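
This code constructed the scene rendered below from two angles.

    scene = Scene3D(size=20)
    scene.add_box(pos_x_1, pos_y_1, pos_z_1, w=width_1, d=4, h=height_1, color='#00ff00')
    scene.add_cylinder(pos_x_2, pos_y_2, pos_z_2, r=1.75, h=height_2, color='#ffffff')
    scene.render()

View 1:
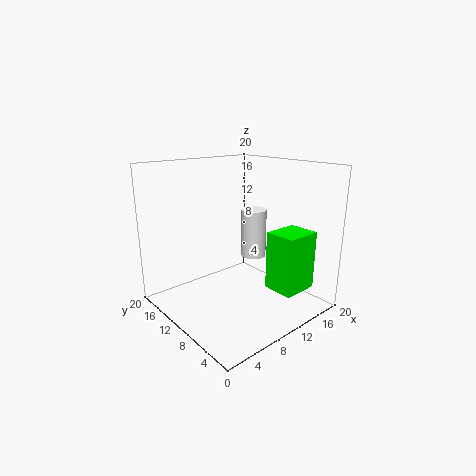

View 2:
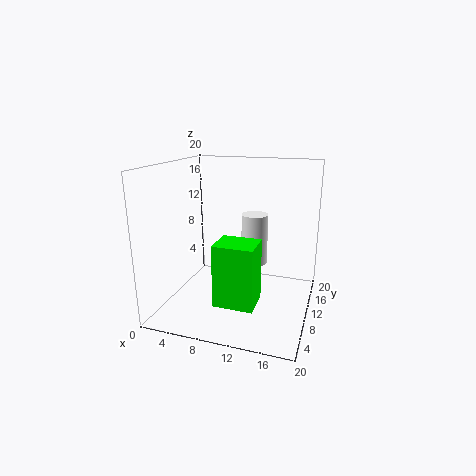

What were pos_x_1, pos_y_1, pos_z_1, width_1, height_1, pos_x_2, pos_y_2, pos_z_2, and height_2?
pos_x_1 = 10; pos_y_1 = 0.5; pos_z_1 = 4.75; width_1 = 4.75; height_1 = 7.5; pos_x_2 = 12.5; pos_y_2 = 9.5; pos_z_2 = 7; height_2 = 6.75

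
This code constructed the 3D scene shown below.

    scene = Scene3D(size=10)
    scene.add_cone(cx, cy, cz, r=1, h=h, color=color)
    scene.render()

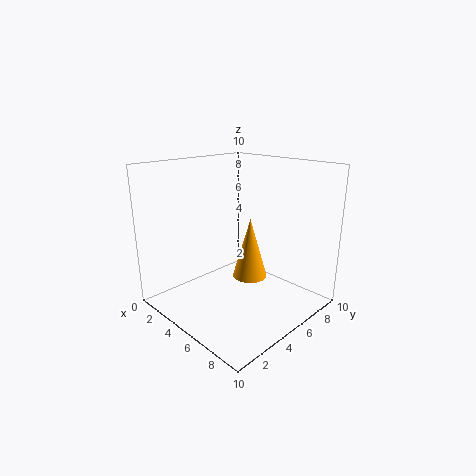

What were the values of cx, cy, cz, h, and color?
cx = 8, cy = 3, cz = 4, h = 3.5, color = 'orange'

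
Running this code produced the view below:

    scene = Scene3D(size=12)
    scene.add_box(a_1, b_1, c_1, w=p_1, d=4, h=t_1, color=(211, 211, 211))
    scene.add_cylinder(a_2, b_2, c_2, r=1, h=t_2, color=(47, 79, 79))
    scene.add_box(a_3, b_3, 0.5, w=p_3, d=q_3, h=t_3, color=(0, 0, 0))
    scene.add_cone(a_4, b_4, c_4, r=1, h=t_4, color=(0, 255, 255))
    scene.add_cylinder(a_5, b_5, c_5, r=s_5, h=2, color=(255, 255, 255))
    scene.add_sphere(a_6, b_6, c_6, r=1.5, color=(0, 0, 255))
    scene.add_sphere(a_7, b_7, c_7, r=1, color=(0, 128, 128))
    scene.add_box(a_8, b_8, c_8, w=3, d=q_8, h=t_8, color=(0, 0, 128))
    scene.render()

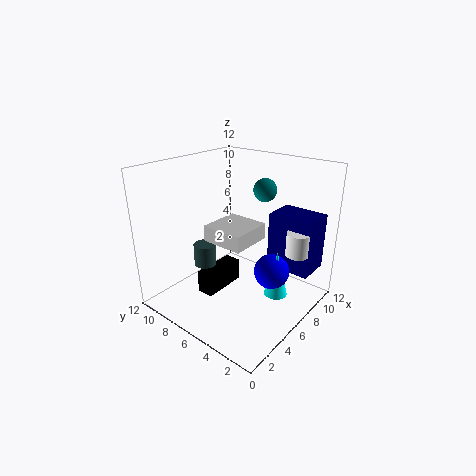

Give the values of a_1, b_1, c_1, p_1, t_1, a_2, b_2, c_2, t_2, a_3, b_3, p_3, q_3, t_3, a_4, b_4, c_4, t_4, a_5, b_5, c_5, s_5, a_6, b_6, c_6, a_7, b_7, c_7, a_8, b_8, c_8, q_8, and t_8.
a_1 = 6, b_1 = 6, c_1 = 4.5, p_1 = 4, t_1 = 1.5, a_2 = 5.5, b_2 = 9.5, c_2 = 2.5, t_2 = 2, a_3 = 4, b_3 = 7.5, p_3 = 4, q_3 = 1.5, t_3 = 2, a_4 = 7.5, b_4 = 3, c_4 = 1, t_4 = 4, a_5 = 9, b_5 = 2, c_5 = 4.5, s_5 = 1, a_6 = 7.5, b_6 = 3.5, c_6 = 3, a_7 = 9, b_7 = 5.5, c_7 = 9.5, a_8 = 9, b_8 = 1, c_8 = 2.5, q_8 = 4, t_8 = 5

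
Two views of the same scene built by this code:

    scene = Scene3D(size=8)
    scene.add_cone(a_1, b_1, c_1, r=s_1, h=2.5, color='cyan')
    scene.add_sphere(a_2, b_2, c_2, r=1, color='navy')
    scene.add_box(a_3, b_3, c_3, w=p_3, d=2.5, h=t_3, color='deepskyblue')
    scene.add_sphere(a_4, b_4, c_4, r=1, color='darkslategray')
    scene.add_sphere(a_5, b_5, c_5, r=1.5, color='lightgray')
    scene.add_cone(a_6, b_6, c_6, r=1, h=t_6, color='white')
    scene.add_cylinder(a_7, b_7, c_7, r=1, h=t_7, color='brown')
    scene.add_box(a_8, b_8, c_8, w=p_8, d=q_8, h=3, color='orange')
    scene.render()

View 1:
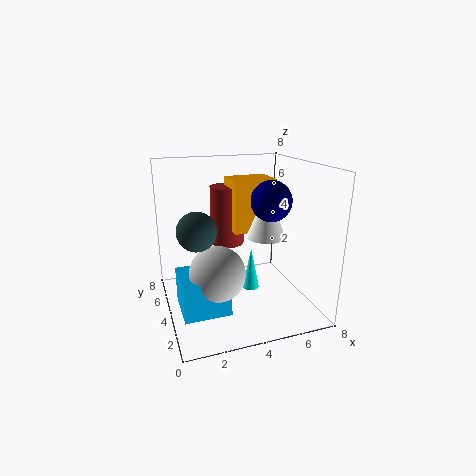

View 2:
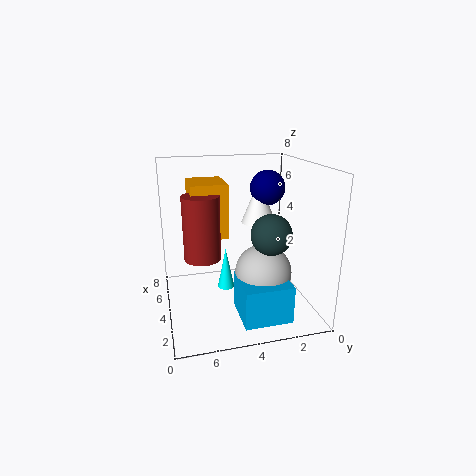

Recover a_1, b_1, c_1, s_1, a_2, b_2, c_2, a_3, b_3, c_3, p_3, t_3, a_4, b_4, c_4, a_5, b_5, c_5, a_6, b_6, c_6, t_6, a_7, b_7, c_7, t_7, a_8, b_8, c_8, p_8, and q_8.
a_1 = 5, b_1 = 4.5, c_1 = 0.5, s_1 = 0.5, a_2 = 5, b_2 = 2, c_2 = 6.5, a_3 = 0.5, b_3 = 2, c_3 = 0.5, p_3 = 2.5, t_3 = 2, a_4 = 1.5, b_4 = 3, c_4 = 5, a_5 = 2.5, b_5 = 3, c_5 = 2.5, a_6 = 5, b_6 = 2.5, c_6 = 4.5, t_6 = 2.5, a_7 = 4, b_7 = 6, c_7 = 3, t_7 = 3.5, a_8 = 4, b_8 = 4.5, c_8 = 4, p_8 = 2.5, q_8 = 2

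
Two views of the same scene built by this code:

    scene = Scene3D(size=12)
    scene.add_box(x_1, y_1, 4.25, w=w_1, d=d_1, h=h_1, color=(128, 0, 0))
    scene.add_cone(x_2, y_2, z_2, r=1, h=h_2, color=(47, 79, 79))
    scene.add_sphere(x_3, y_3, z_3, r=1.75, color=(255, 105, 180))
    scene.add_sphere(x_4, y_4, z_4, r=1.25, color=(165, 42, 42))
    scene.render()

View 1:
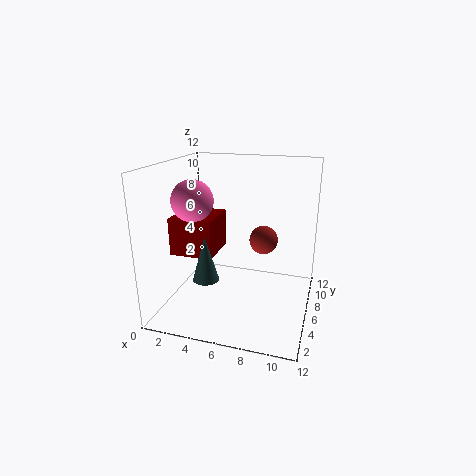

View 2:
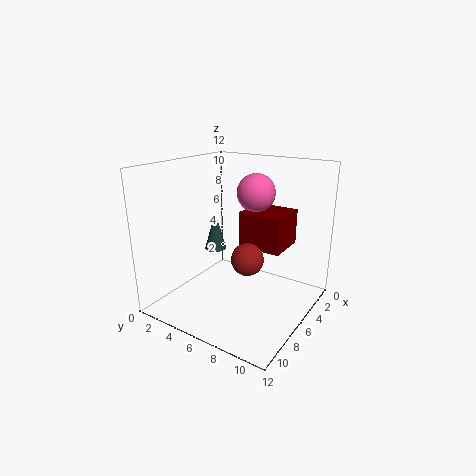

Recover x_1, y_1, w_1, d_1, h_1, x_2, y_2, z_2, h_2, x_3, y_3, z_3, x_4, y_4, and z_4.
x_1 = 0.25
y_1 = 4.75
w_1 = 3.75
d_1 = 4
h_1 = 3.25
x_2 = 4.5
y_2 = 2.5
z_2 = 3.75
h_2 = 3.5
x_3 = 2.25
y_3 = 5.5
z_3 = 9
x_4 = 7.75
y_4 = 8
z_4 = 5.25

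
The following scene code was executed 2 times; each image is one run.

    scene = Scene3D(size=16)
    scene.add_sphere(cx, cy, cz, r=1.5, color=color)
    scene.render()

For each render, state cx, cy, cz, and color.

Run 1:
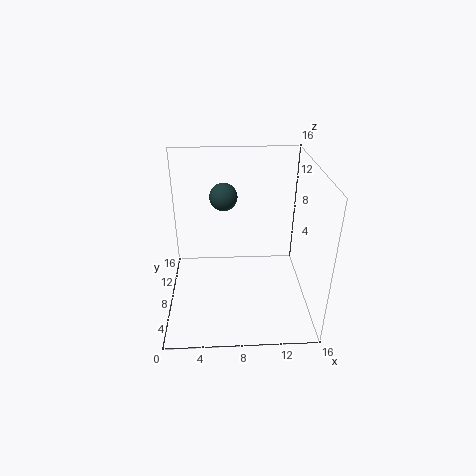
cx = 6.5; cy = 9; cz = 12.5; color = 'darkslategray'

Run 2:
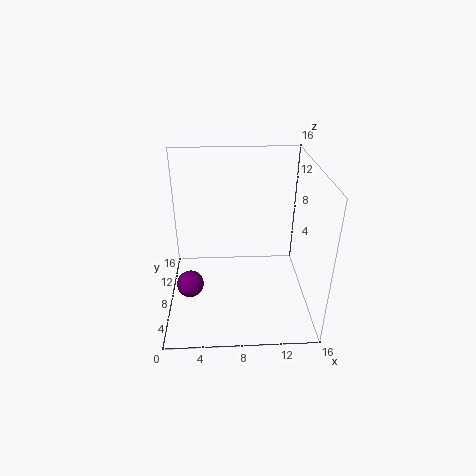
cx = 2.5; cy = 6.5; cz = 3; color = 'purple'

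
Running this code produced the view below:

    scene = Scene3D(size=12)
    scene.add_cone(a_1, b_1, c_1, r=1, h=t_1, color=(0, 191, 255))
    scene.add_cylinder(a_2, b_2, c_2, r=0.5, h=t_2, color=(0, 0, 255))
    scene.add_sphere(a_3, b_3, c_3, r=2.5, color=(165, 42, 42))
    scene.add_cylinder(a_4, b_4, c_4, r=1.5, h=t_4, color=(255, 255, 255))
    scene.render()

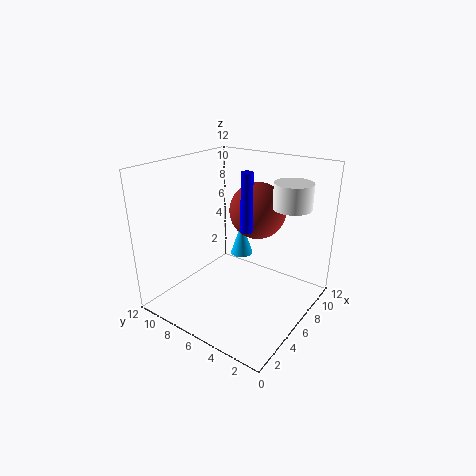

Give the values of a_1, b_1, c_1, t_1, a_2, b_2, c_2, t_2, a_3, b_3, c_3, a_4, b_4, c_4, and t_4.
a_1 = 8
b_1 = 7
c_1 = 3.5
t_1 = 3
a_2 = 6.5
b_2 = 5.5
c_2 = 6.5
t_2 = 5
a_3 = 9
b_3 = 6
c_3 = 7.5
a_4 = 7.5
b_4 = 2
c_4 = 9
t_4 = 2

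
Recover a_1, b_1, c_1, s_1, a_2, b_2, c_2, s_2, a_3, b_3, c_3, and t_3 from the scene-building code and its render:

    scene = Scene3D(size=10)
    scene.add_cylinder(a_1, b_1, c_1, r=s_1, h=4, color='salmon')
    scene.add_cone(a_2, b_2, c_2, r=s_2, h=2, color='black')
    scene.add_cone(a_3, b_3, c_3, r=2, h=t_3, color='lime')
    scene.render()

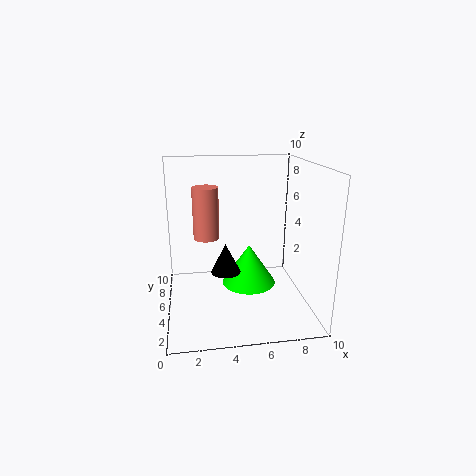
a_1 = 3; b_1 = 8; c_1 = 4; s_1 = 1; a_2 = 4; b_2 = 4; c_2 = 3; s_2 = 1; a_3 = 6; b_3 = 6; c_3 = 1; t_3 = 3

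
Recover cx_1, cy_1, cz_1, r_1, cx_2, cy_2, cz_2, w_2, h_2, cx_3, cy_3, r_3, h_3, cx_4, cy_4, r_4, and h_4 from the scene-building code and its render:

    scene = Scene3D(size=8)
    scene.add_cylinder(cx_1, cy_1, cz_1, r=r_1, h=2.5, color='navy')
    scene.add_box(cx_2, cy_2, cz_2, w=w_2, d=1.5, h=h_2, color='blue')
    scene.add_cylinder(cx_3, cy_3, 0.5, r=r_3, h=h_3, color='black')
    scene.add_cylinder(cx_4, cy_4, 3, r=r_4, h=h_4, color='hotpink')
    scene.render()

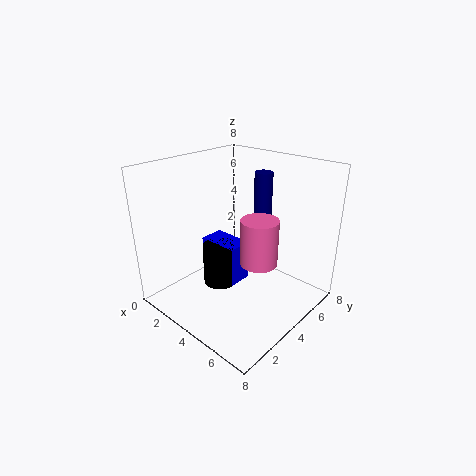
cx_1 = 4.5
cy_1 = 5.5
cz_1 = 5
r_1 = 0.5
cx_2 = 1
cy_2 = 4
cz_2 = 0.5
w_2 = 2.5
h_2 = 2.5
cx_3 = 2.5
cy_3 = 4
r_3 = 1
h_3 = 2.5
cx_4 = 5.5
cy_4 = 4
r_4 = 1
h_4 = 2.5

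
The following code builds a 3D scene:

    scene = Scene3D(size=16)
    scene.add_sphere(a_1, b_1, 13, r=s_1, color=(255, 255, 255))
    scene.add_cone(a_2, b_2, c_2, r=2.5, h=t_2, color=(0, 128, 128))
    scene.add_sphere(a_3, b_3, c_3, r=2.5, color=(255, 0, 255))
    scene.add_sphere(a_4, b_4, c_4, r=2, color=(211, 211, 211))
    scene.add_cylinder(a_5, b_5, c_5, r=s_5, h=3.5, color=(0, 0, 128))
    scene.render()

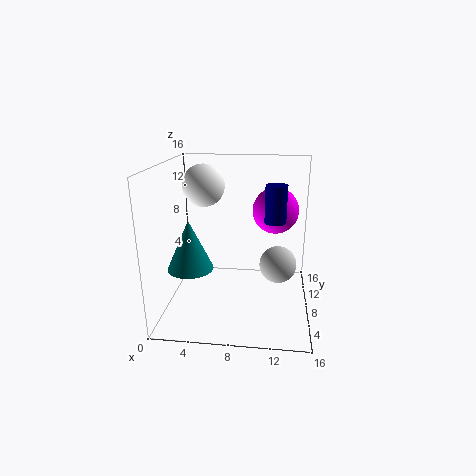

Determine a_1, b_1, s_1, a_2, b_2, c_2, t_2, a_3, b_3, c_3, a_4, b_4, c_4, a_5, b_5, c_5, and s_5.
a_1 = 3.5, b_1 = 11.5, s_1 = 2.5, a_2 = 3, b_2 = 6, c_2 = 5, t_2 = 5.5, a_3 = 12, b_3 = 9, c_3 = 11, a_4 = 12.5, b_4 = 7, c_4 = 5.5, a_5 = 12, b_5 = 3.5, c_5 = 11.5, s_5 = 1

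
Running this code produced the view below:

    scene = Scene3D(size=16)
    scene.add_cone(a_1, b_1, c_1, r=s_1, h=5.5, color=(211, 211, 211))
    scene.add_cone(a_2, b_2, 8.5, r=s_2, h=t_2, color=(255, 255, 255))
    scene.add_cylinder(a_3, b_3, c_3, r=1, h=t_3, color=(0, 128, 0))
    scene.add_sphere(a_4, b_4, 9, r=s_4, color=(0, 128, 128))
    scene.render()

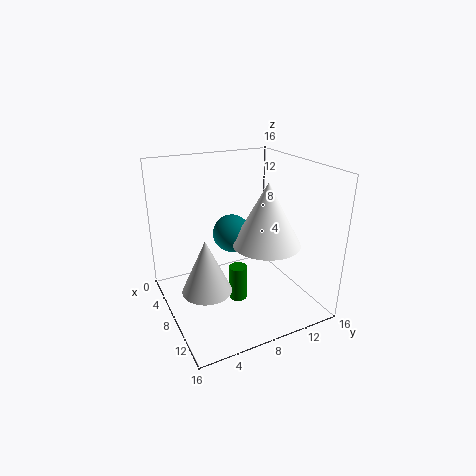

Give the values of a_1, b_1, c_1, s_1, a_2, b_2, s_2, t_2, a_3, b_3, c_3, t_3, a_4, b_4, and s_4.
a_1 = 11
b_1 = 3
c_1 = 4.5
s_1 = 2.5
a_2 = 11.5
b_2 = 9.5
s_2 = 3.5
t_2 = 6.5
a_3 = 9
b_3 = 7.5
c_3 = 1
t_3 = 4
a_4 = 8.5
b_4 = 7
s_4 = 2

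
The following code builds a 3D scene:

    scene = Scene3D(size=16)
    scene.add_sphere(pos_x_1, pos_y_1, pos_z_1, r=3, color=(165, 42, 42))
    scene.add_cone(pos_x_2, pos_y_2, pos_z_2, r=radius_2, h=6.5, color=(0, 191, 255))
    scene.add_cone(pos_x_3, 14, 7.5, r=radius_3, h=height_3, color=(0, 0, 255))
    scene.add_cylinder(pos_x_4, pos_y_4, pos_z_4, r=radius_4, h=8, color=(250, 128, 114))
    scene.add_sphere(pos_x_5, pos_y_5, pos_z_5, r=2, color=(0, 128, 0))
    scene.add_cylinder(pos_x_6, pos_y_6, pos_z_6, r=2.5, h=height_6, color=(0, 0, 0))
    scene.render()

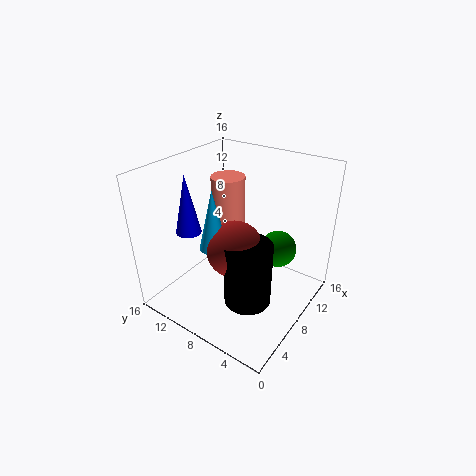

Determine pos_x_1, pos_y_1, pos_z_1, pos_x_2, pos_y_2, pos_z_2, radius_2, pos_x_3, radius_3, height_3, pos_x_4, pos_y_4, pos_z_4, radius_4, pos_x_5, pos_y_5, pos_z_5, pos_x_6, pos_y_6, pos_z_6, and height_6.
pos_x_1 = 6; pos_y_1 = 7; pos_z_1 = 8; pos_x_2 = 5; pos_y_2 = 9; pos_z_2 = 8; radius_2 = 1.5; pos_x_3 = 6.5; radius_3 = 1.5; height_3 = 7; pos_x_4 = 11; pos_y_4 = 11.5; pos_z_4 = 5.5; radius_4 = 2; pos_x_5 = 10; pos_y_5 = 4; pos_z_5 = 7; pos_x_6 = 5.5; pos_y_6 = 5; pos_z_6 = 2.5; height_6 = 7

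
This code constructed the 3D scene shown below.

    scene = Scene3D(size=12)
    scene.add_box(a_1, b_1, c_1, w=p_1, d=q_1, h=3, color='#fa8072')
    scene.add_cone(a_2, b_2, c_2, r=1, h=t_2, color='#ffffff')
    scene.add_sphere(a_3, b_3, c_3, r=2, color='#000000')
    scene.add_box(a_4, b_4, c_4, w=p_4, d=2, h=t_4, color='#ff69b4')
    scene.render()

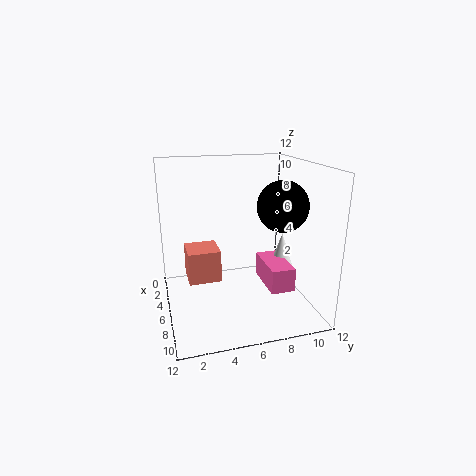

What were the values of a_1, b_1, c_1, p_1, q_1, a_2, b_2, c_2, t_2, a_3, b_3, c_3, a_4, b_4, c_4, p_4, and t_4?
a_1 = 1, b_1 = 2, c_1 = 1, p_1 = 3, q_1 = 3, a_2 = 6, b_2 = 10, c_2 = 3, t_2 = 3, a_3 = 8, b_3 = 9, c_3 = 9, a_4 = 5, b_4 = 8, c_4 = 2, p_4 = 4, t_4 = 2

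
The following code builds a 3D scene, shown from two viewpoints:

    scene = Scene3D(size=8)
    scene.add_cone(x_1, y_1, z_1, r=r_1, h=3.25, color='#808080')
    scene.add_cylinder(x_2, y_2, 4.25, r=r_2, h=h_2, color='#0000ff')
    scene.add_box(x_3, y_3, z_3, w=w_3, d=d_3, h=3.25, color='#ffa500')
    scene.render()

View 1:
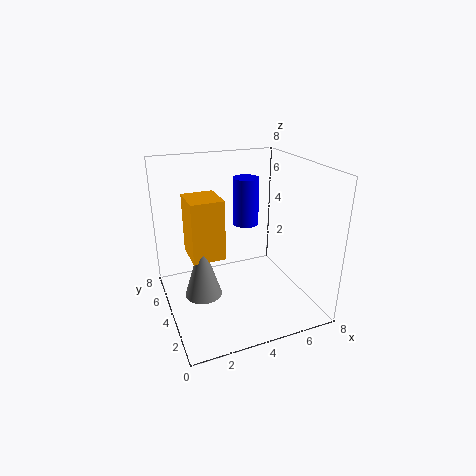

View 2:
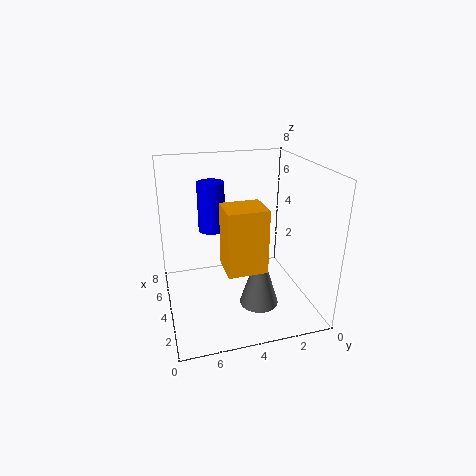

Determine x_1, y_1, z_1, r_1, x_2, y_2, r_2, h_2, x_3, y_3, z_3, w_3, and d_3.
x_1 = 1.75, y_1 = 3.5, z_1 = 1.25, r_1 = 1, x_2 = 5, y_2 = 5.25, r_2 = 0.75, h_2 = 2.75, x_3 = 1.25, y_3 = 3.25, z_3 = 3.25, w_3 = 1.75, d_3 = 2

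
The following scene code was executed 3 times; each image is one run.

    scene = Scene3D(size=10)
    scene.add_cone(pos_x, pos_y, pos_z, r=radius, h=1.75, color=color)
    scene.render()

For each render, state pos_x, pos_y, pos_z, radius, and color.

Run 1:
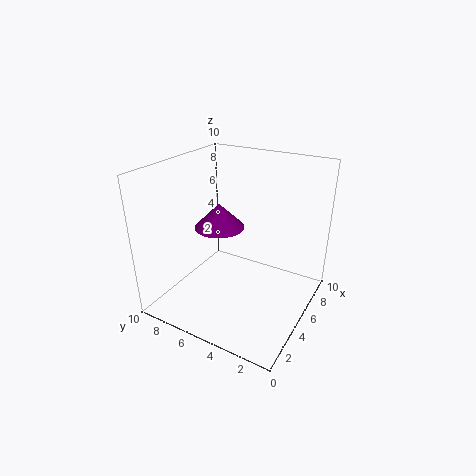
pos_x = 5
pos_y = 6.5
pos_z = 5.5
radius = 1.75
color = 'purple'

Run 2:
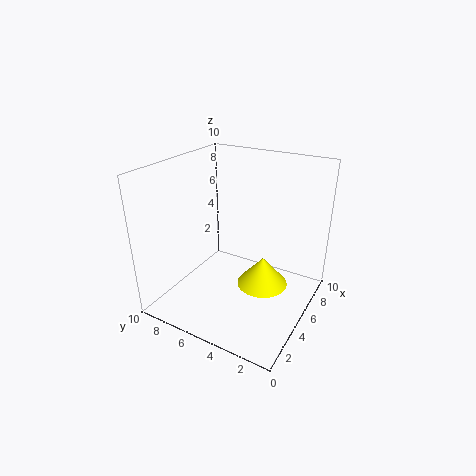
pos_x = 2.75
pos_y = 2
pos_z = 3.75
radius = 1.5
color = 'yellow'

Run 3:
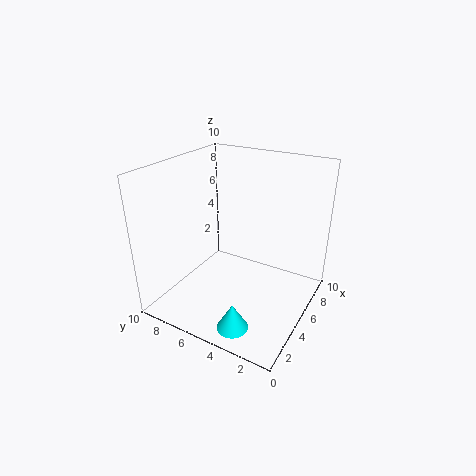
pos_x = 1.25
pos_y = 3.25
pos_z = 0.75
radius = 1
color = 'cyan'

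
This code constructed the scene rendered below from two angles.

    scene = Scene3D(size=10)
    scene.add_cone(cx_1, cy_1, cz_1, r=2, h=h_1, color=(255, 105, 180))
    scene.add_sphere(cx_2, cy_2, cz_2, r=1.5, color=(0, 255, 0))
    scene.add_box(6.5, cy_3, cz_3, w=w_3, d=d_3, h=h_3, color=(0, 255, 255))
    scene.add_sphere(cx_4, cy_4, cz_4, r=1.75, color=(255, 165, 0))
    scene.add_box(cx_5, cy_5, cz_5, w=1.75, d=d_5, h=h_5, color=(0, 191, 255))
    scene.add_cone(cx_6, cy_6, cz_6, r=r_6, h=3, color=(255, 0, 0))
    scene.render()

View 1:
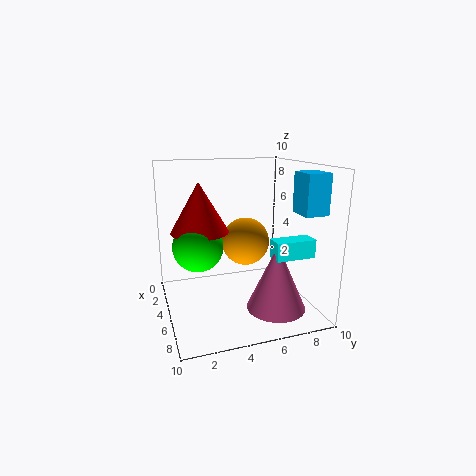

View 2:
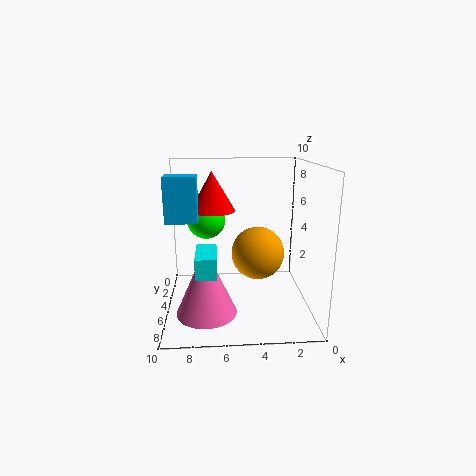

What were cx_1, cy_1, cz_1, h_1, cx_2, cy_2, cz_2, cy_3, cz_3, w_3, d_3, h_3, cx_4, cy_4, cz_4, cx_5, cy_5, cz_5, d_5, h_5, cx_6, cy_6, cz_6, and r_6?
cx_1 = 7.25
cy_1 = 7
cz_1 = 0.5
h_1 = 4.5
cx_2 = 7.25
cy_2 = 1.75
cz_2 = 5.5
cy_3 = 6.75
cz_3 = 4
w_3 = 1.25
d_3 = 2.75
h_3 = 1.25
cx_4 = 3.75
cy_4 = 6
cz_4 = 4.25
cx_5 = 7.5
cy_5 = 7.75
cz_5 = 7.25
d_5 = 1.5
h_5 = 2.5
cx_6 = 6.75
cy_6 = 2
cz_6 = 6.25
r_6 = 1.75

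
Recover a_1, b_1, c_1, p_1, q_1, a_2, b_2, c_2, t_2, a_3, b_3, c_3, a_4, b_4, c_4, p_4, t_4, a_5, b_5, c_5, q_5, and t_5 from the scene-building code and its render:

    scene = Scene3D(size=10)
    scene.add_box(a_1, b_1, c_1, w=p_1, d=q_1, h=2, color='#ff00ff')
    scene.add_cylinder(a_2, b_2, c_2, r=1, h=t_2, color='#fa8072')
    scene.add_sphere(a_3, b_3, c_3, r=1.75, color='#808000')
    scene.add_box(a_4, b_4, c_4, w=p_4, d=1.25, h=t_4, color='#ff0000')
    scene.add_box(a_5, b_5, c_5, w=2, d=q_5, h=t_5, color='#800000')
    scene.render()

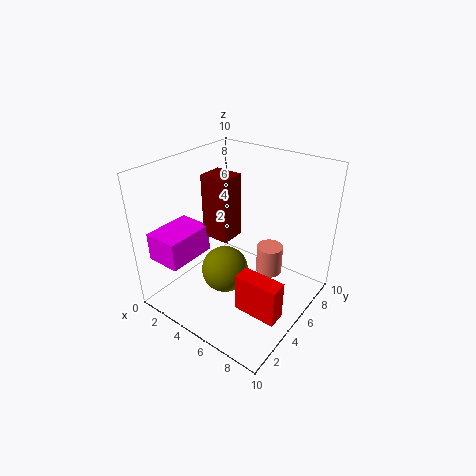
a_1 = 0.25; b_1 = 1; c_1 = 3.5; p_1 = 2.5; q_1 = 3.5; a_2 = 6; b_2 = 7.75; c_2 = 1; t_2 = 2.25; a_3 = 3.75; b_3 = 5; c_3 = 1.75; a_4 = 6.25; b_4 = 3; c_4 = 0.75; p_4 = 3; t_4 = 2.75; a_5 = 2.5; b_5 = 4.25; c_5 = 4.75; q_5 = 1.75; t_5 = 4.5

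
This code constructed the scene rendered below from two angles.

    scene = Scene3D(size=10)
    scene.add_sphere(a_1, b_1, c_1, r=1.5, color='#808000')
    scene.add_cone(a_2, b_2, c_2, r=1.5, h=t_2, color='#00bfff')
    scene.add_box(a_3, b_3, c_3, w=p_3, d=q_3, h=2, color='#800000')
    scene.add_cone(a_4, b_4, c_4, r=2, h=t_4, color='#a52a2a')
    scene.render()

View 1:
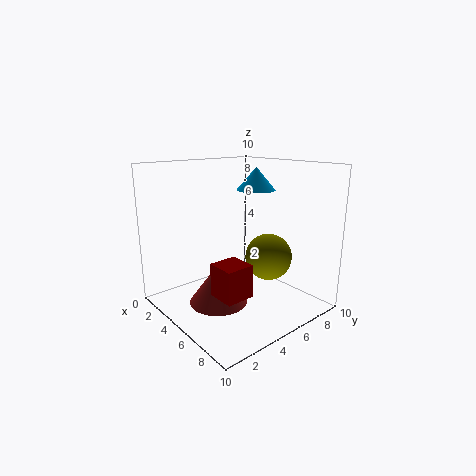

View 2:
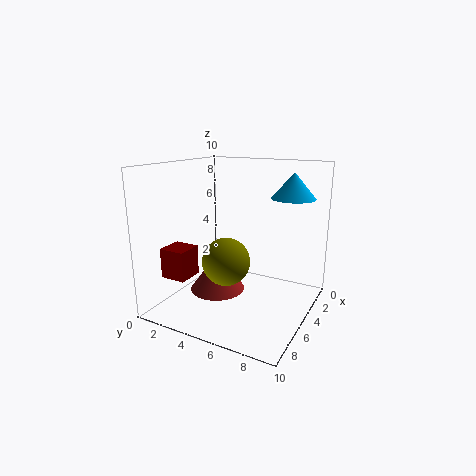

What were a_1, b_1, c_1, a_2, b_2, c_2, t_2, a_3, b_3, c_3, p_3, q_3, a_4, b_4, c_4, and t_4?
a_1 = 7.5, b_1 = 5.5, c_1 = 4.25, a_2 = 3.25, b_2 = 8.25, c_2 = 7.75, t_2 = 1.75, a_3 = 7, b_3 = 1.25, c_3 = 2.75, p_3 = 1.75, q_3 = 1.75, a_4 = 5, b_4 = 3.25, c_4 = 0.75, t_4 = 2.75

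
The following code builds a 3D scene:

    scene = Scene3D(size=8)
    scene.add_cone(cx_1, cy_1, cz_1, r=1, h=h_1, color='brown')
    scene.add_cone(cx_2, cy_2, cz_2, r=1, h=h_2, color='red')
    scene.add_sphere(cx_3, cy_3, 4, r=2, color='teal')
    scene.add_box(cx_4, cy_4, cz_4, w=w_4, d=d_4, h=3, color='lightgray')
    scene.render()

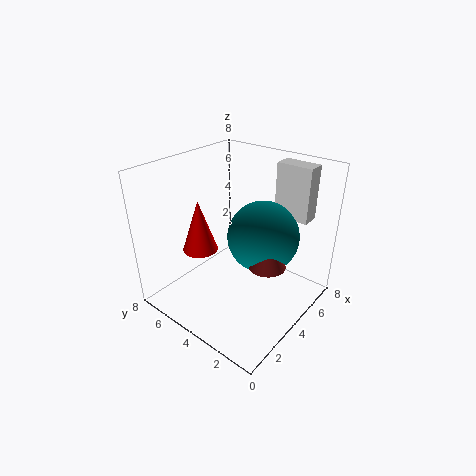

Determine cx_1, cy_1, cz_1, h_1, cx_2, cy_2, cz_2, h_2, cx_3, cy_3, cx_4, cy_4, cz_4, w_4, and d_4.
cx_1 = 4
cy_1 = 2
cz_1 = 3
h_1 = 2
cx_2 = 3
cy_2 = 6
cz_2 = 3
h_2 = 3
cx_3 = 5
cy_3 = 3
cx_4 = 6
cy_4 = 1
cz_4 = 5
w_4 = 1
d_4 = 2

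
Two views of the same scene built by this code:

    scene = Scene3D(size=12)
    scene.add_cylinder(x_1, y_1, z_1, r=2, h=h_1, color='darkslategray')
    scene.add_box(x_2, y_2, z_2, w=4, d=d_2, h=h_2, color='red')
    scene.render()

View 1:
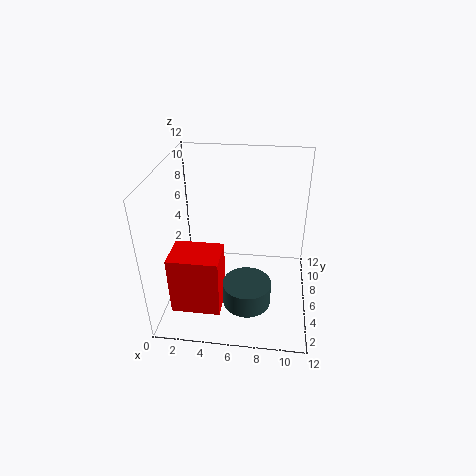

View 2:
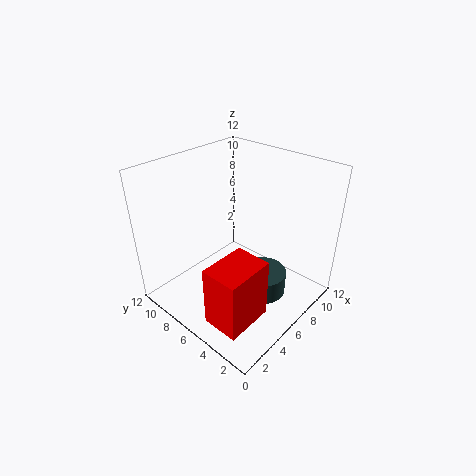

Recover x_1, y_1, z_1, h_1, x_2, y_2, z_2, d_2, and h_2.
x_1 = 7, y_1 = 4, z_1 = 1, h_1 = 2, x_2 = 1, y_2 = 2, z_2 = 1, d_2 = 3, h_2 = 5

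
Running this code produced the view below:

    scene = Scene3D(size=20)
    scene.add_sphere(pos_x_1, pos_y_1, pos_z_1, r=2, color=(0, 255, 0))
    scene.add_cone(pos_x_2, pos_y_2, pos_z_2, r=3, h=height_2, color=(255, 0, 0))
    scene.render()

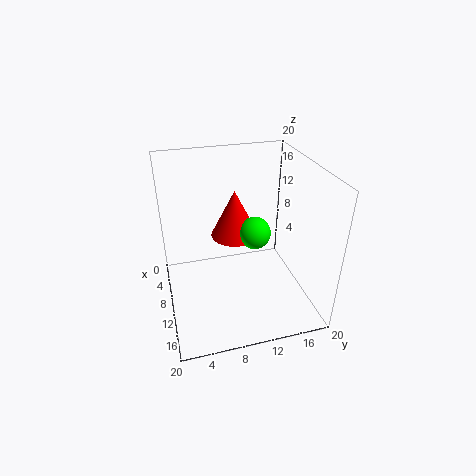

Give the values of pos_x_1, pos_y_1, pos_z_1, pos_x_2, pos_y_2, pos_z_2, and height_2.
pos_x_1 = 14, pos_y_1 = 11, pos_z_1 = 13, pos_x_2 = 12, pos_y_2 = 9, pos_z_2 = 12, height_2 = 6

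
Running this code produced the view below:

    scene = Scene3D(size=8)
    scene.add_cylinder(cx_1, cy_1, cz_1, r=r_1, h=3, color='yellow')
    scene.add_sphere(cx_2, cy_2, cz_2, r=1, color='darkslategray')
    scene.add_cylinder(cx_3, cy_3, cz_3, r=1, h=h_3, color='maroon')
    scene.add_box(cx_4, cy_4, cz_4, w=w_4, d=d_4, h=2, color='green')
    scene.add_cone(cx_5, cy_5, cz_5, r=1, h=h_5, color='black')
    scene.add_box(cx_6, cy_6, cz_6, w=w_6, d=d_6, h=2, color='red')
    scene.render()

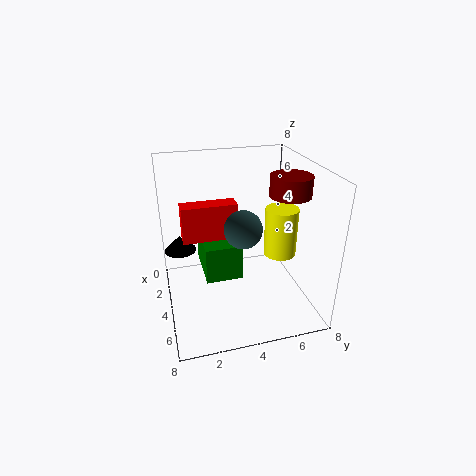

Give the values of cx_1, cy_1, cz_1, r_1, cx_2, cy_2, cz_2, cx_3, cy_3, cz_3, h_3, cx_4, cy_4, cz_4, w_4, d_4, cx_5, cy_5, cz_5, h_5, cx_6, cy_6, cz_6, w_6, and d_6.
cx_1 = 3; cy_1 = 7; cz_1 = 2; r_1 = 1; cx_2 = 5; cy_2 = 4; cz_2 = 5; cx_3 = 6; cy_3 = 6; cz_3 = 7; h_3 = 1; cx_4 = 2; cy_4 = 2; cz_4 = 2; w_4 = 3; d_4 = 2; cx_5 = 1; cy_5 = 1; cz_5 = 2; h_5 = 1; cx_6 = 3; cy_6 = 1; cz_6 = 4; w_6 = 1; d_6 = 3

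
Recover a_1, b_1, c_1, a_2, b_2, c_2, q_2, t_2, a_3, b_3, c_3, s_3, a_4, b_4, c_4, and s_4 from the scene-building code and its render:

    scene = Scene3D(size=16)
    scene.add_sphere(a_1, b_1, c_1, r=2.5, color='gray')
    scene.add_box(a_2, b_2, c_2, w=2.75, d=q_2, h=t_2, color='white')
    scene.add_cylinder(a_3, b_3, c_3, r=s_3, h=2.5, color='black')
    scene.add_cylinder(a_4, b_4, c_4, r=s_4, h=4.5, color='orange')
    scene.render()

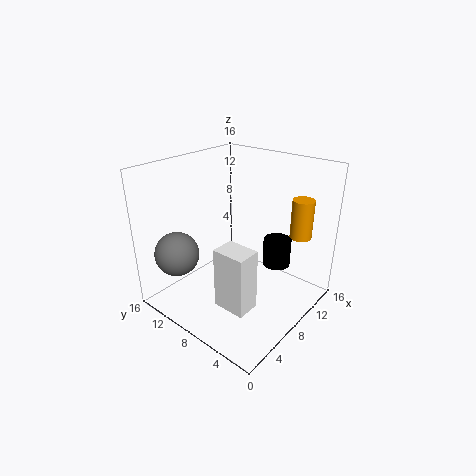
a_1 = 3.5; b_1 = 13.25; c_1 = 6; a_2 = 4.25; b_2 = 4.5; c_2 = 1; q_2 = 3.75; t_2 = 7; a_3 = 5.75; b_3 = 1.5; c_3 = 8.5; s_3 = 1.25; a_4 = 13.5; b_4 = 3.25; c_4 = 7.5; s_4 = 1.25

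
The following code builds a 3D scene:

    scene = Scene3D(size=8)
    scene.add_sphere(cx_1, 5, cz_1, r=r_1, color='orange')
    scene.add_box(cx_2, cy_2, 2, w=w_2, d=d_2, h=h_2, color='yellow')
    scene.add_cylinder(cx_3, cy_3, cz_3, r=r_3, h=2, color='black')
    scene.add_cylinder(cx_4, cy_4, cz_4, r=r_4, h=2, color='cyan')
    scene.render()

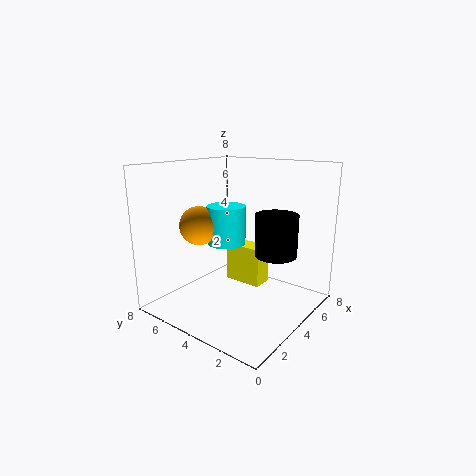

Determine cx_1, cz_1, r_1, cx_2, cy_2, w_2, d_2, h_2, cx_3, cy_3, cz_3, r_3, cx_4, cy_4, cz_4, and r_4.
cx_1 = 2, cz_1 = 5, r_1 = 1, cx_2 = 3, cy_2 = 2, w_2 = 1, d_2 = 2, h_2 = 2, cx_3 = 3, cy_3 = 1, cz_3 = 4, r_3 = 1, cx_4 = 3, cy_4 = 4, cz_4 = 4, r_4 = 1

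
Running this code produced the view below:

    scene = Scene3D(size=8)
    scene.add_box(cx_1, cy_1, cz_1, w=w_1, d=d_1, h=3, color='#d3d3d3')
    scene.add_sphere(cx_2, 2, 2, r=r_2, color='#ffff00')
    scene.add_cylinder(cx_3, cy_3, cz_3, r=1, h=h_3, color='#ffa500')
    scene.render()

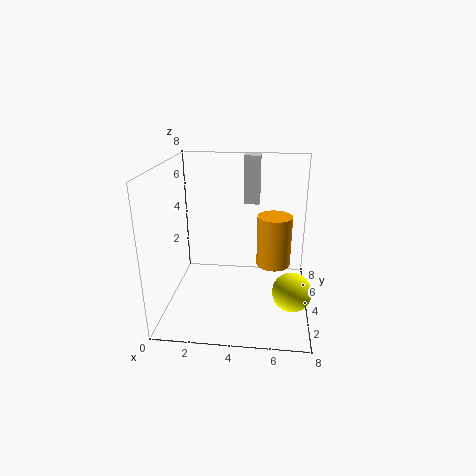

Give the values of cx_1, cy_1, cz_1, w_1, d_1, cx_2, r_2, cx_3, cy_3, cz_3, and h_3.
cx_1 = 4, cy_1 = 7, cz_1 = 5, w_1 = 1, d_1 = 1, cx_2 = 7, r_2 = 1, cx_3 = 6, cy_3 = 5, cz_3 = 2, h_3 = 3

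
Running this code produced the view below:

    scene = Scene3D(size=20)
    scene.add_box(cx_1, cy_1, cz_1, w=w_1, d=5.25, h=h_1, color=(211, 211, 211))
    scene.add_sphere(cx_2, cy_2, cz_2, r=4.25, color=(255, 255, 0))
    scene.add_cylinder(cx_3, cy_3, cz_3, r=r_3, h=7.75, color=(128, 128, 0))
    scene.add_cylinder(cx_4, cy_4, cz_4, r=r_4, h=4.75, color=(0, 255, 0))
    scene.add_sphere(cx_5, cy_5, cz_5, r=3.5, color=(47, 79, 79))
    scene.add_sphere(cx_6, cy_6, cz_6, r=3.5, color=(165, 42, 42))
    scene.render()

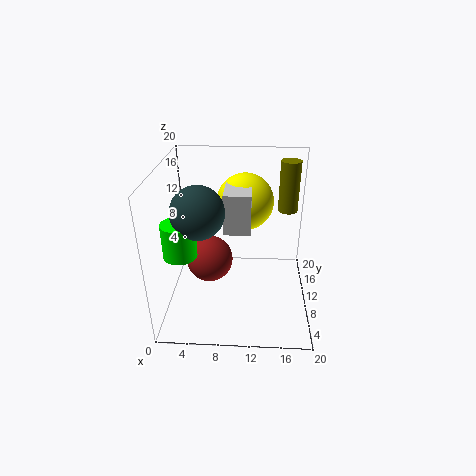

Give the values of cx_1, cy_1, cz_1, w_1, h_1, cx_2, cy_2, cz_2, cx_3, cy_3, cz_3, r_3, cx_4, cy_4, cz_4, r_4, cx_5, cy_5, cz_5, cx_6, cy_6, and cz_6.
cx_1 = 8
cy_1 = 9.75
cz_1 = 10.5
w_1 = 3.75
h_1 = 5.75
cx_2 = 10.75
cy_2 = 15.75
cz_2 = 13
cx_3 = 17.25
cy_3 = 16.75
cz_3 = 11.25
r_3 = 1.5
cx_4 = 2.5
cy_4 = 7
cz_4 = 8.75
r_4 = 2.25
cx_5 = 5
cy_5 = 7.75
cz_5 = 14.75
cx_6 = 5.5
cy_6 = 12.5
cz_6 = 4.75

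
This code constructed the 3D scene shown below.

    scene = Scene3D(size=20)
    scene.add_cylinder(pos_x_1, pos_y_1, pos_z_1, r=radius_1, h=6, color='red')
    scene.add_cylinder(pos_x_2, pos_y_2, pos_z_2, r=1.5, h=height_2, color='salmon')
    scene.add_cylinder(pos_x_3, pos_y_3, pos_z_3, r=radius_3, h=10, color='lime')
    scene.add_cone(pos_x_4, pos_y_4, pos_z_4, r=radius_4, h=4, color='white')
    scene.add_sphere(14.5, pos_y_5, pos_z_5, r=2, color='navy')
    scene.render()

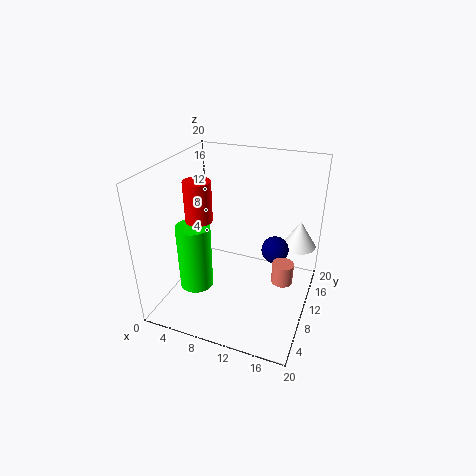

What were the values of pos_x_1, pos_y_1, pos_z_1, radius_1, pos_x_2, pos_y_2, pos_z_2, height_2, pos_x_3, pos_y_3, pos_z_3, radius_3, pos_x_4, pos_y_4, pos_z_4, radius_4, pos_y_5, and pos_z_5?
pos_x_1 = 3.5, pos_y_1 = 11, pos_z_1 = 11, radius_1 = 2, pos_x_2 = 16.5, pos_y_2 = 10.5, pos_z_2 = 4, height_2 = 3, pos_x_3 = 3.5, pos_y_3 = 9, pos_z_3 = 1, radius_3 = 2.5, pos_x_4 = 17.5, pos_y_4 = 16, pos_z_4 = 7, radius_4 = 2.5, pos_y_5 = 13.5, pos_z_5 = 7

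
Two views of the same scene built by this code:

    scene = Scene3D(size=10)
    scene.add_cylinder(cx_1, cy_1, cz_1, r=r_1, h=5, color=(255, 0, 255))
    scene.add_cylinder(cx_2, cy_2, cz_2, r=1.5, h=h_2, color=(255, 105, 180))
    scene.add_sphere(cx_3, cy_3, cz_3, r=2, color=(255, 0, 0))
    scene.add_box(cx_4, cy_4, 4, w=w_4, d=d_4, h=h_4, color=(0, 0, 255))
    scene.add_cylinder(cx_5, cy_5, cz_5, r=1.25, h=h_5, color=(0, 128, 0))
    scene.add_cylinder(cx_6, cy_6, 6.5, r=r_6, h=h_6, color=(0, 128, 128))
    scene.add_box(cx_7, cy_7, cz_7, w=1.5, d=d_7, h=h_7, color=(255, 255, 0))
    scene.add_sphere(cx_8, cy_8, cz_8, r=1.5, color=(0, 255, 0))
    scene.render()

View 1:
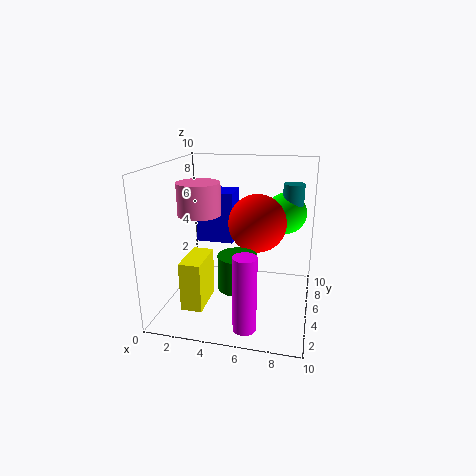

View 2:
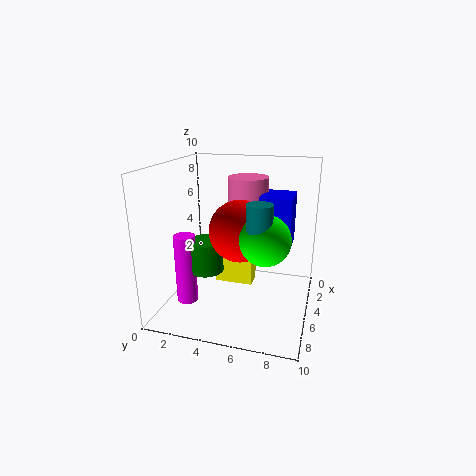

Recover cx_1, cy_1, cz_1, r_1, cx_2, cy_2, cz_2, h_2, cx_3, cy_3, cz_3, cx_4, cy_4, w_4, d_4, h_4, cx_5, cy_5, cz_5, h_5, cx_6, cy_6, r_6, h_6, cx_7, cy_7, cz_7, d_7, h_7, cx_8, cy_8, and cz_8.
cx_1 = 6.25; cy_1 = 1.5; cz_1 = 0.25; r_1 = 0.75; cx_2 = 2.25; cy_2 = 5; cz_2 = 6.5; h_2 = 2.25; cx_3 = 6.25; cy_3 = 5.5; cz_3 = 6; cx_4 = 1.5; cy_4 = 6.25; w_4 = 2.75; d_4 = 2.25; h_4 = 3.75; cx_5 = 5.5; cy_5 = 2.75; cz_5 = 2.5; h_5 = 2.25; cx_6 = 8.5; cy_6 = 7.25; r_6 = 0.75; h_6 = 2; cx_7 = 1.5; cy_7 = 2.5; cz_7 = 0.25; d_7 = 3; h_7 = 3.5; cx_8 = 8; cy_8 = 7.5; cz_8 = 6.25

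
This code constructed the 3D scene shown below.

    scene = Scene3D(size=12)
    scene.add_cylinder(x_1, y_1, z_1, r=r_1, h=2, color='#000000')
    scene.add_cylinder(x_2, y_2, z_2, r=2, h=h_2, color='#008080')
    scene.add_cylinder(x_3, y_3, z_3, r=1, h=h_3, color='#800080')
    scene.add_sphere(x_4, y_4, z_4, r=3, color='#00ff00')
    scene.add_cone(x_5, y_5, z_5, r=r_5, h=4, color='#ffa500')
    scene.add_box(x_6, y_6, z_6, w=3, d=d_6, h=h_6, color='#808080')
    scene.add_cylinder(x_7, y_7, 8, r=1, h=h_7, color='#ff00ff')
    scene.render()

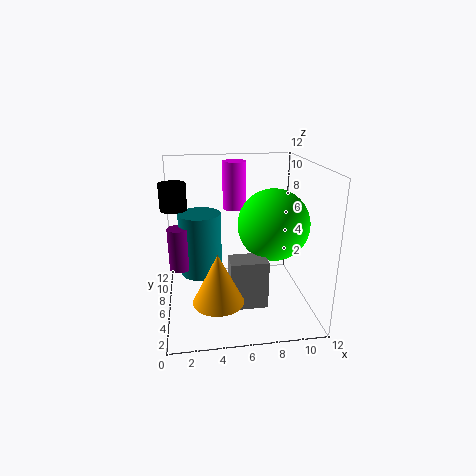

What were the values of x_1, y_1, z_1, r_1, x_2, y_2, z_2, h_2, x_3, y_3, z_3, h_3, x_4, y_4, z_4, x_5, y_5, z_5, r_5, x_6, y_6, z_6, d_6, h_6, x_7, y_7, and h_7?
x_1 = 1, y_1 = 5, z_1 = 9, r_1 = 1, x_2 = 3, y_2 = 10, z_2 = 1, h_2 = 6, x_3 = 1, y_3 = 9, z_3 = 2, h_3 = 4, x_4 = 9, y_4 = 6, z_4 = 7, x_5 = 4, y_5 = 3, z_5 = 2, r_5 = 2, x_6 = 5, y_6 = 3, z_6 = 1, d_6 = 2, h_6 = 4, x_7 = 6, y_7 = 8, h_7 = 4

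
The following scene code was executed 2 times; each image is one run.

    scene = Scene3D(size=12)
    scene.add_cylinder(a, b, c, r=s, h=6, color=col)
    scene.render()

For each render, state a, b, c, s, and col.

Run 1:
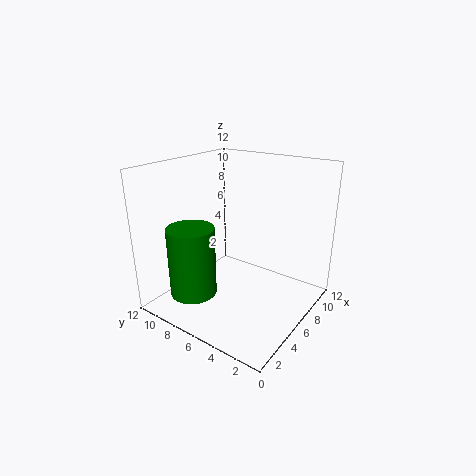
a = 3.5
b = 9
c = 1
s = 2
col = 'green'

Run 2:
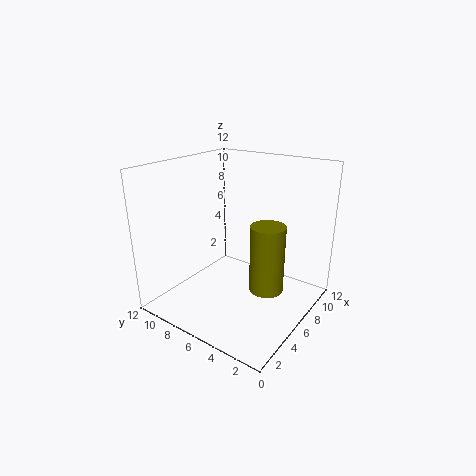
a = 7.5
b = 4
c = 1
s = 1.5
col = 'olive'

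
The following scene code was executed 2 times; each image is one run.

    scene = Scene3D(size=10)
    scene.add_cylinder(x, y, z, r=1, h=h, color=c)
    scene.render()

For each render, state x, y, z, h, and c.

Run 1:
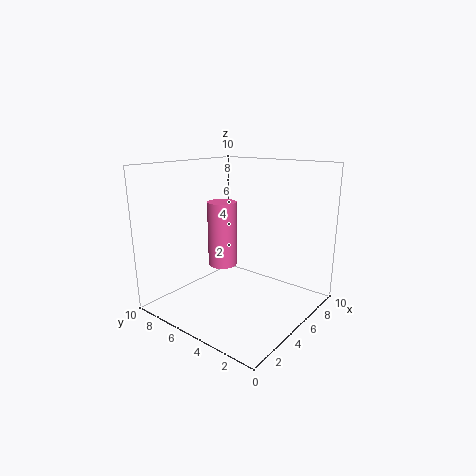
x = 4.5
y = 6
z = 3
h = 4.5
c = 'hotpink'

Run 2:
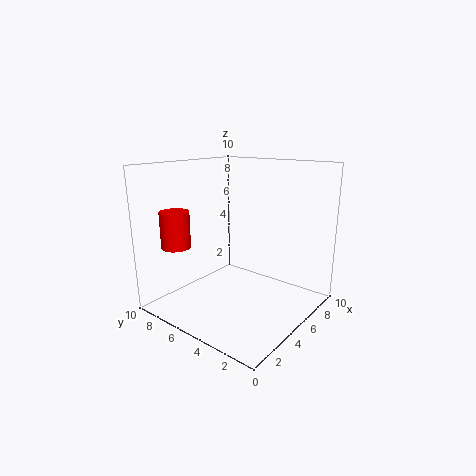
x = 2
y = 8
z = 4.5
h = 2.5
c = 'red'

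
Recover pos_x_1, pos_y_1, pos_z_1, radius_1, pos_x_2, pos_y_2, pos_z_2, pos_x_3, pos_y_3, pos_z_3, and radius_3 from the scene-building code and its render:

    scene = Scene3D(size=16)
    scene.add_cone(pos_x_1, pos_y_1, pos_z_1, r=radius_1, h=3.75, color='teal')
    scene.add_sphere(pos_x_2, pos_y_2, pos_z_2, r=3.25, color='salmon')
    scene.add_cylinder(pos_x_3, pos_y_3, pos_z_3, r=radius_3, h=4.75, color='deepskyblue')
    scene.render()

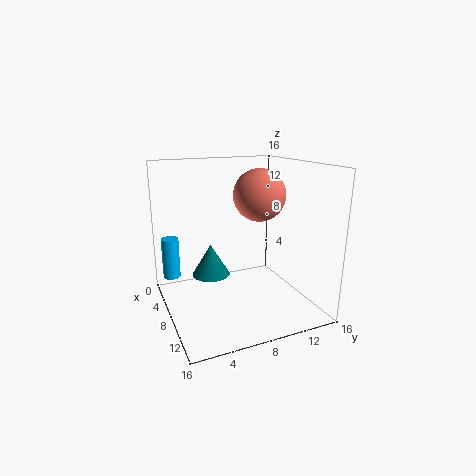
pos_x_1 = 5, pos_y_1 = 5.75, pos_z_1 = 2.75, radius_1 = 2.25, pos_x_2 = 4.25, pos_y_2 = 12.5, pos_z_2 = 11.75, pos_x_3 = 3.75, pos_y_3 = 1.25, pos_z_3 = 2.75, radius_3 = 1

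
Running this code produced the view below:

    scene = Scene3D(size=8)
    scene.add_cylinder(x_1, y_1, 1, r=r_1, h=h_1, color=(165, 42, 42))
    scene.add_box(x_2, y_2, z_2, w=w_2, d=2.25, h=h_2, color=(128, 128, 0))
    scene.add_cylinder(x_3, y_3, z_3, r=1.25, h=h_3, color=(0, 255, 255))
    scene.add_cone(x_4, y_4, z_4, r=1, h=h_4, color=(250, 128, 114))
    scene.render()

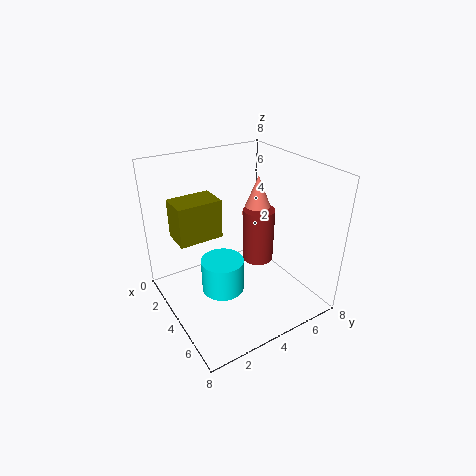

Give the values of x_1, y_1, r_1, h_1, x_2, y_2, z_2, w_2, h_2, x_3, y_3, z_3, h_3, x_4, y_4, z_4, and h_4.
x_1 = 2.5, y_1 = 6.5, r_1 = 1, h_1 = 3.5, x_2 = 3, y_2 = 0.5, z_2 = 4.75, w_2 = 1.5, h_2 = 2, x_3 = 3.5, y_3 = 3.25, z_3 = 0.5, h_3 = 2, x_4 = 2, y_4 = 6.75, z_4 = 4, h_4 = 2.5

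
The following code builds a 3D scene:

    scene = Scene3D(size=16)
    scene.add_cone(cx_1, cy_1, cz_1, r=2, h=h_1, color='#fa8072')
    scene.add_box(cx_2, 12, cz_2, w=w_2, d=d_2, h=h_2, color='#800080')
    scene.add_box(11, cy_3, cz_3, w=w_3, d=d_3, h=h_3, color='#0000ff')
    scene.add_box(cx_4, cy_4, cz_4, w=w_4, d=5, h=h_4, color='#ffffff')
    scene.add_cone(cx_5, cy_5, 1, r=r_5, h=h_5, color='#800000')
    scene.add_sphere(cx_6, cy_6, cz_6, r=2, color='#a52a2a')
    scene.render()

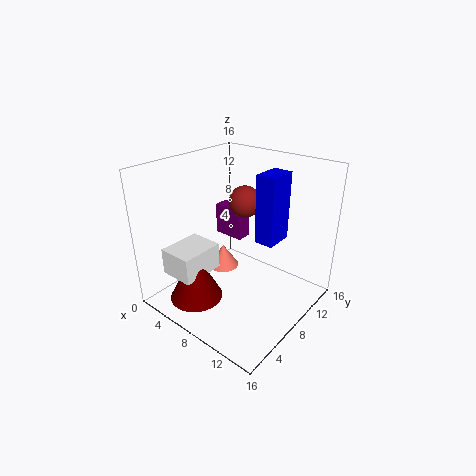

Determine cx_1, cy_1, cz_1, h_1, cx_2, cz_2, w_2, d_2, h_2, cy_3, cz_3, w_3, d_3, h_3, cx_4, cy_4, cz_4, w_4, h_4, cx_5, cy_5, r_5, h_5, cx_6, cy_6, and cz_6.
cx_1 = 3
cy_1 = 11
cz_1 = 1
h_1 = 3
cx_2 = 1
cz_2 = 5
w_2 = 4
d_2 = 2
h_2 = 4
cy_3 = 7
cz_3 = 9
w_3 = 2
d_3 = 3
h_3 = 7
cx_4 = 2
cy_4 = 2
cz_4 = 4
w_4 = 4
h_4 = 3
cx_5 = 5
cy_5 = 4
r_5 = 3
h_5 = 6
cx_6 = 5
cy_6 = 13
cz_6 = 10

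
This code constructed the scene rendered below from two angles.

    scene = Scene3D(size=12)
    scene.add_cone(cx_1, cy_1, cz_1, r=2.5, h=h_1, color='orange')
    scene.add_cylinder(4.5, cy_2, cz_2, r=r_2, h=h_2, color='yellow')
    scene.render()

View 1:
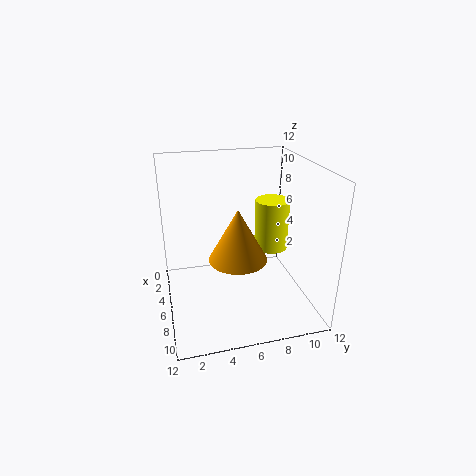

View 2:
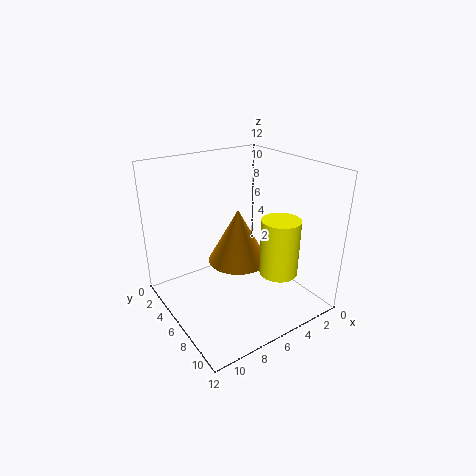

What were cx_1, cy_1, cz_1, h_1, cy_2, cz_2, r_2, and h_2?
cx_1 = 6
cy_1 = 6
cz_1 = 4
h_1 = 4.5
cy_2 = 9.5
cz_2 = 4
r_2 = 1.5
h_2 = 4.5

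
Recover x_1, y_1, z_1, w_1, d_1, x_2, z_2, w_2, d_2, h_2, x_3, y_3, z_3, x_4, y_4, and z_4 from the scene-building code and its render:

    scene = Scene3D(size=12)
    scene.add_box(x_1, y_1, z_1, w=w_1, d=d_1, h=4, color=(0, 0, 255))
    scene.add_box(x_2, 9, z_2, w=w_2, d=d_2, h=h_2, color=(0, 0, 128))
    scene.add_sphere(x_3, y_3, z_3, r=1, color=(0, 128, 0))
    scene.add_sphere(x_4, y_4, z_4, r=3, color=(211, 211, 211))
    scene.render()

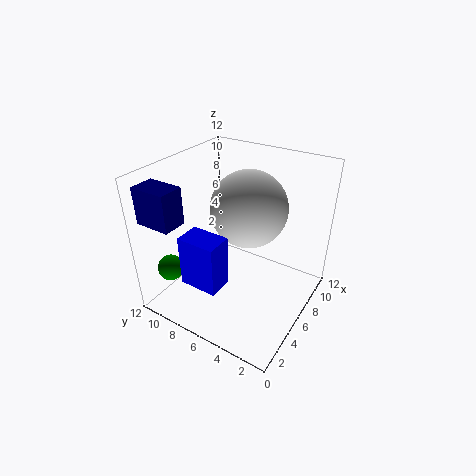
x_1 = 1
y_1 = 5
z_1 = 4
w_1 = 2
d_1 = 3
x_2 = 1
z_2 = 8
w_2 = 2
d_2 = 3
h_2 = 3
x_3 = 1
y_3 = 9
z_3 = 5
x_4 = 6
y_4 = 5
z_4 = 9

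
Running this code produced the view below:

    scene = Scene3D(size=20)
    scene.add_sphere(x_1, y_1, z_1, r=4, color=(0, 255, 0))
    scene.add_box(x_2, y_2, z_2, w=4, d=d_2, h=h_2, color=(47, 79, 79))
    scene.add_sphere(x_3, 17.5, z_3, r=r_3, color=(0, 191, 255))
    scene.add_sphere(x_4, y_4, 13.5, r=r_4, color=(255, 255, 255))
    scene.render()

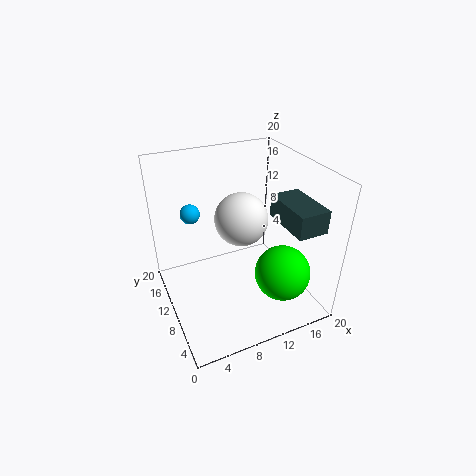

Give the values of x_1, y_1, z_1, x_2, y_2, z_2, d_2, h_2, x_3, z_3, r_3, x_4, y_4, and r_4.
x_1 = 15.5
y_1 = 6.5
z_1 = 4.5
x_2 = 14
y_2 = 1.5
z_2 = 13.5
d_2 = 7
h_2 = 3
x_3 = 5.5
z_3 = 11
r_3 = 1.5
x_4 = 10
y_4 = 9
r_4 = 3.5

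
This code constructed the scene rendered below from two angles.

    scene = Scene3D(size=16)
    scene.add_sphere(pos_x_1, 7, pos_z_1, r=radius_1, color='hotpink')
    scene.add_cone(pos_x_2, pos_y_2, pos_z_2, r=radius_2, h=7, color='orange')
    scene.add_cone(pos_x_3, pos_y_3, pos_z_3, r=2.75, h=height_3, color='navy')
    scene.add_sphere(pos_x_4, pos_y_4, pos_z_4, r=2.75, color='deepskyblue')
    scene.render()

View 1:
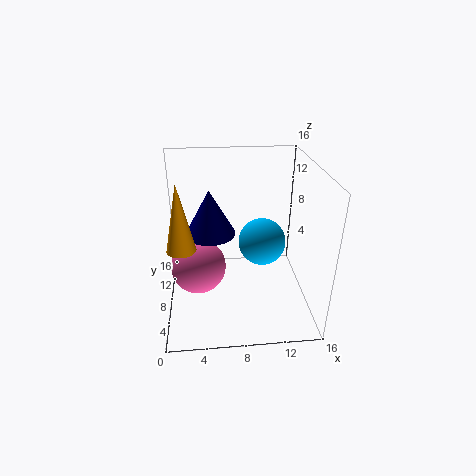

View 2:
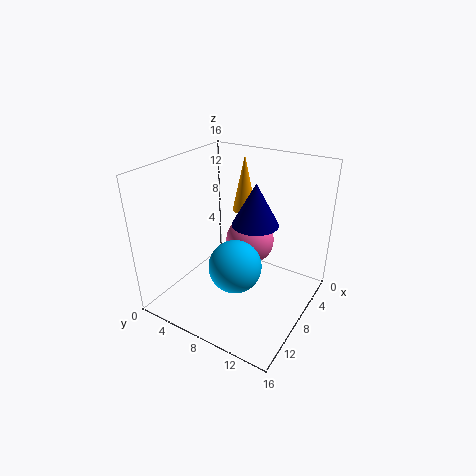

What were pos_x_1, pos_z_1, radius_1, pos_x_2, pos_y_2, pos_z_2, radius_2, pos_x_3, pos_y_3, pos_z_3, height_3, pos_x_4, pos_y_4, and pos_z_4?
pos_x_1 = 3.5
pos_z_1 = 5.25
radius_1 = 3
pos_x_2 = 2
pos_y_2 = 5.25
pos_z_2 = 8.5
radius_2 = 1.5
pos_x_3 = 5
pos_y_3 = 8.5
pos_z_3 = 8.5
height_3 = 5
pos_x_4 = 11
pos_y_4 = 9.5
pos_z_4 = 6.5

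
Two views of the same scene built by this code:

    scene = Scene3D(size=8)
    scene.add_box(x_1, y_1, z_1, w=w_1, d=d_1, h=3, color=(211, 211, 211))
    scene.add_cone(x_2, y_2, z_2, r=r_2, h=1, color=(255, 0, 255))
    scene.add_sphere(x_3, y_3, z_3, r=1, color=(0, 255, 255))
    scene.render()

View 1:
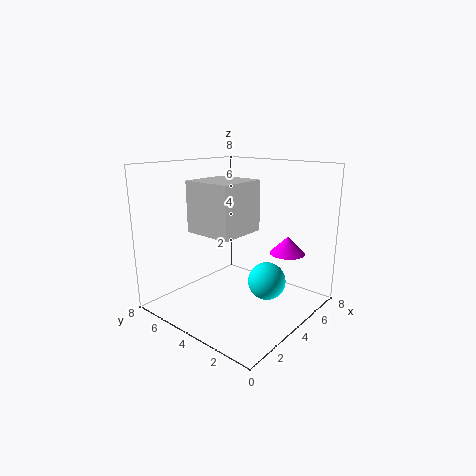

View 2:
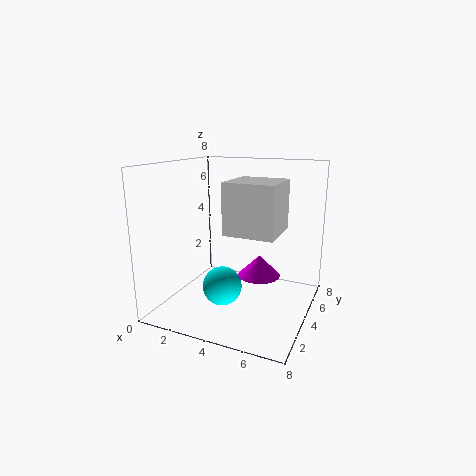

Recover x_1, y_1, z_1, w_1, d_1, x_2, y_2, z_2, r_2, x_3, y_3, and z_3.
x_1 = 3
y_1 = 4
z_1 = 4
w_1 = 3
d_1 = 3
x_2 = 6
y_2 = 2
z_2 = 3
r_2 = 1
x_3 = 4
y_3 = 2
z_3 = 2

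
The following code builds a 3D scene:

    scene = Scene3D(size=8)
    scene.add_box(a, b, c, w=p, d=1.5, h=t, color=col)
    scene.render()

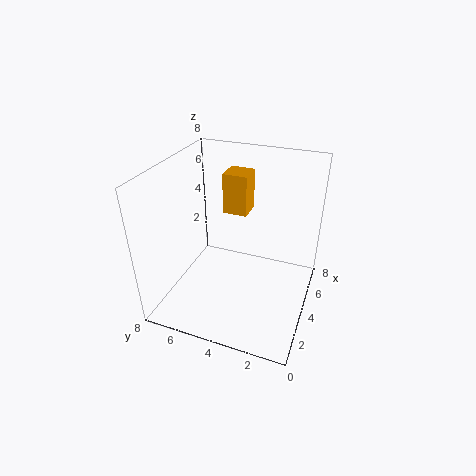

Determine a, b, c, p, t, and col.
a = 6, b = 4.25, c = 4.25, p = 1.5, t = 2.5, col = 'orange'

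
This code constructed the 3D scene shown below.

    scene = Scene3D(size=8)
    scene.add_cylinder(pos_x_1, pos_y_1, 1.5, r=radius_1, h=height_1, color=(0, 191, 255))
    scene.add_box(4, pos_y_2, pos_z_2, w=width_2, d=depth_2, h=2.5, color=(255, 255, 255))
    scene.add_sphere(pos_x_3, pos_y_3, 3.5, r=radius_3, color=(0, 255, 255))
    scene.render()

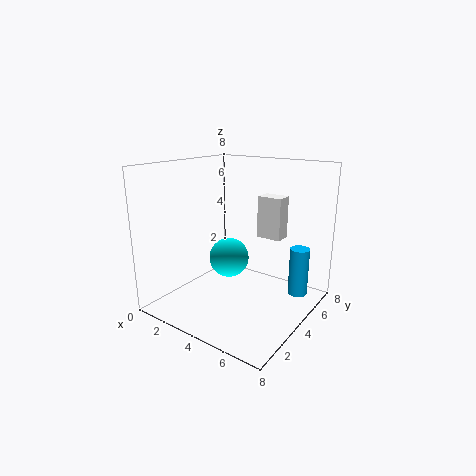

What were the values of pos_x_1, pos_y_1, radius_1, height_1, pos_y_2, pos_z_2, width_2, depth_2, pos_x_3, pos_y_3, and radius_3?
pos_x_1 = 7.5
pos_y_1 = 4.5
radius_1 = 0.5
height_1 = 2.5
pos_y_2 = 6
pos_z_2 = 3.5
width_2 = 1.5
depth_2 = 1
pos_x_3 = 4.5
pos_y_3 = 2.5
radius_3 = 1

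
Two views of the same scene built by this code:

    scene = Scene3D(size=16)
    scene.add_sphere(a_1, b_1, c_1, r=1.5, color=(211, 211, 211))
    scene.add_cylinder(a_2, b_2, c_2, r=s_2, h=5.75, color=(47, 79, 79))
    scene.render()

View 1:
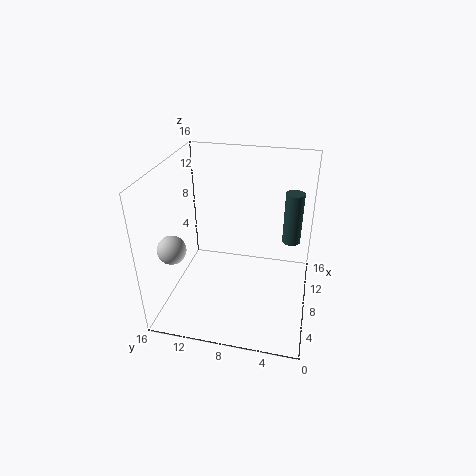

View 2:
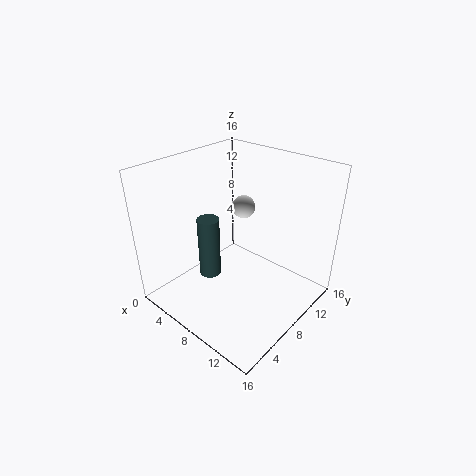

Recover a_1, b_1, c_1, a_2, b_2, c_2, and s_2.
a_1 = 3.75
b_1 = 14
c_1 = 8.25
a_2 = 9.5
b_2 = 2.25
c_2 = 7.5
s_2 = 1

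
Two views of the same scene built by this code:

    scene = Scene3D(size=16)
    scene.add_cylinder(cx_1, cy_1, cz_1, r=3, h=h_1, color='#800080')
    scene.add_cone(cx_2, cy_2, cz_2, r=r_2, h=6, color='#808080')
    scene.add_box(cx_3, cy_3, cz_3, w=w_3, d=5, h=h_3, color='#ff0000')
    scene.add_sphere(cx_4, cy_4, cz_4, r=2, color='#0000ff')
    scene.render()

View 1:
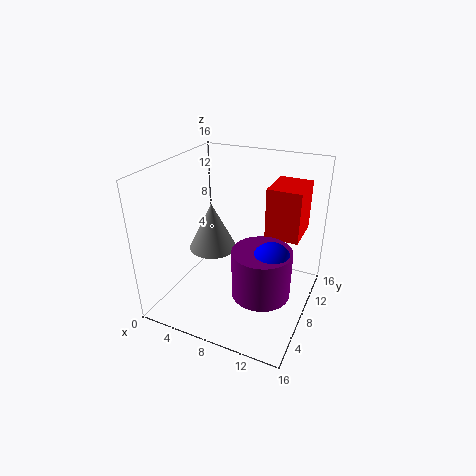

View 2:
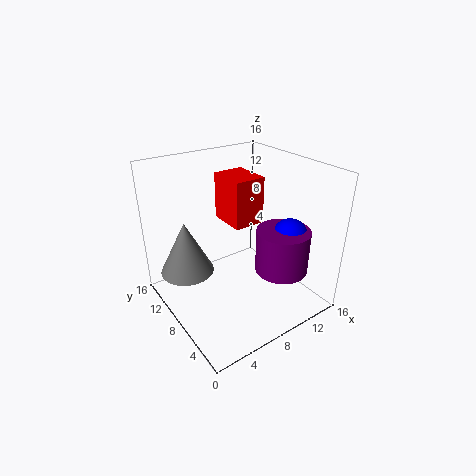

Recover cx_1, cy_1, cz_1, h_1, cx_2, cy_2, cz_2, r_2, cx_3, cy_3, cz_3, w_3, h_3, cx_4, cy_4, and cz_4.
cx_1 = 12
cy_1 = 5
cz_1 = 4
h_1 = 5
cx_2 = 3
cy_2 = 11
cz_2 = 4
r_2 = 3
cx_3 = 10
cy_3 = 11
cz_3 = 7
w_3 = 4
h_3 = 6
cx_4 = 13
cy_4 = 5
cz_4 = 8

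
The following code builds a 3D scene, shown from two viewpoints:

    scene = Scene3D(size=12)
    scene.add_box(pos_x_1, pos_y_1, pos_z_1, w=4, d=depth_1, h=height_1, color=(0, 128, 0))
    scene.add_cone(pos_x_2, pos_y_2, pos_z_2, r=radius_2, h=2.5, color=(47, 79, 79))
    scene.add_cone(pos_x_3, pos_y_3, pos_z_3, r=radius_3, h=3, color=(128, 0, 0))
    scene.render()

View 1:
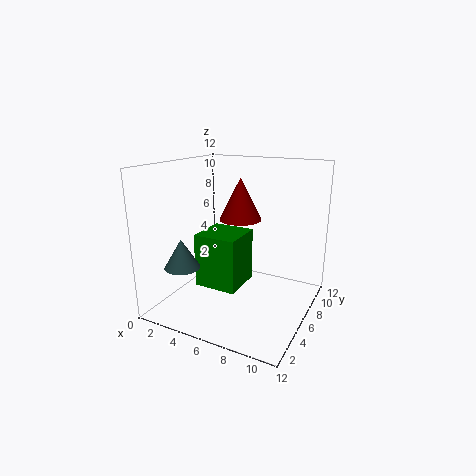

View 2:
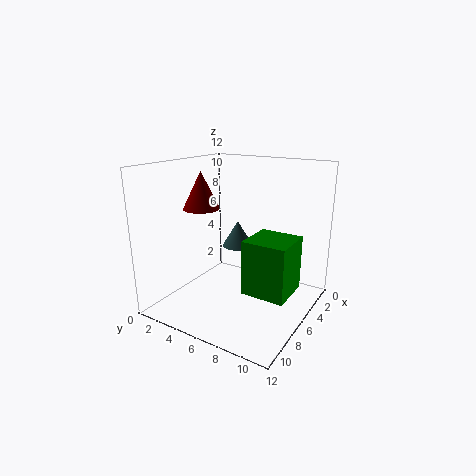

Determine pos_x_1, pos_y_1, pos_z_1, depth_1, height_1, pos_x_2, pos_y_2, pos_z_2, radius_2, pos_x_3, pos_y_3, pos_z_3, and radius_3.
pos_x_1 = 1.5, pos_y_1 = 6, pos_z_1 = 0.5, depth_1 = 4, height_1 = 5, pos_x_2 = 2, pos_y_2 = 3.5, pos_z_2 = 3.5, radius_2 = 1.5, pos_x_3 = 7.5, pos_y_3 = 3.5, pos_z_3 = 8.5, radius_3 = 1.5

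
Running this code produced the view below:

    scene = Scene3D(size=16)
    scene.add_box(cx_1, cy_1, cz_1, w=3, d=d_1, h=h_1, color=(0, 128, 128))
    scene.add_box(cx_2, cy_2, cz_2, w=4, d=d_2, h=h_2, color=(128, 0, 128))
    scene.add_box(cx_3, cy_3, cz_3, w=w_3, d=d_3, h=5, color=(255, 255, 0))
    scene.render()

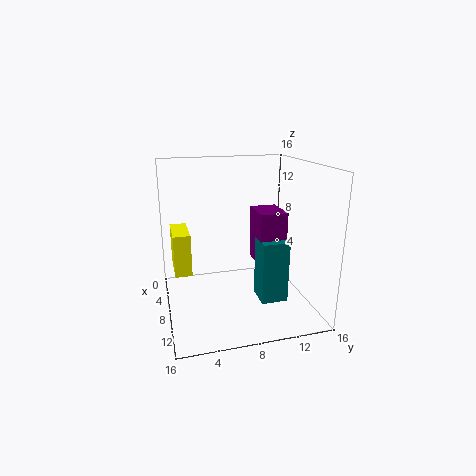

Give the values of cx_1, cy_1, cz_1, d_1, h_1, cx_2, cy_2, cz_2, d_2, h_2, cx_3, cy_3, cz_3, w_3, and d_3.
cx_1 = 8, cy_1 = 10, cz_1 = 1, d_1 = 3, h_1 = 7, cx_2 = 6, cy_2 = 10, cz_2 = 5, d_2 = 3, h_2 = 6, cx_3 = 1, cy_3 = 1, cz_3 = 3, w_3 = 5, d_3 = 2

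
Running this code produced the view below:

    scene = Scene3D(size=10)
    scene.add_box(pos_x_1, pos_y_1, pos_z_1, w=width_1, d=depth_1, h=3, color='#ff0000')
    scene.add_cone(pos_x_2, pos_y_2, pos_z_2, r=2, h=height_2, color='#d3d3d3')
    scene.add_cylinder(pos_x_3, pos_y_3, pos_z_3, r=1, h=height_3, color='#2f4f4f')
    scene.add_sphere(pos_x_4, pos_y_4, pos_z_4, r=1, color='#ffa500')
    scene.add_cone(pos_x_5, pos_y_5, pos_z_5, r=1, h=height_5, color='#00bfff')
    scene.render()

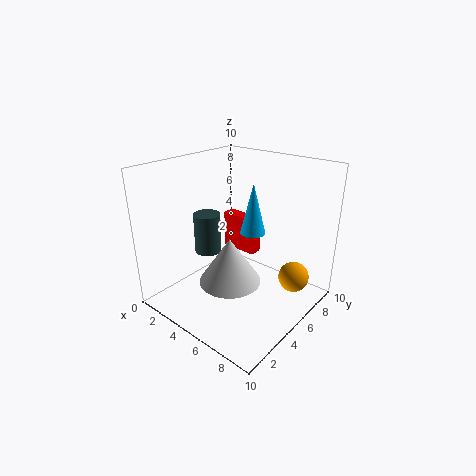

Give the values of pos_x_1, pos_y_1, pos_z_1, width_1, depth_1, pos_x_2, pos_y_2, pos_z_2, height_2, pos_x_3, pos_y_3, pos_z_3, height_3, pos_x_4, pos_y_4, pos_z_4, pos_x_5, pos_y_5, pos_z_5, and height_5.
pos_x_1 = 1; pos_y_1 = 8; pos_z_1 = 2; width_1 = 3; depth_1 = 1; pos_x_2 = 6; pos_y_2 = 3; pos_z_2 = 3; height_2 = 3; pos_x_3 = 2; pos_y_3 = 5; pos_z_3 = 3; height_3 = 3; pos_x_4 = 9; pos_y_4 = 6; pos_z_4 = 3; pos_x_5 = 4; pos_y_5 = 8; pos_z_5 = 4; height_5 = 4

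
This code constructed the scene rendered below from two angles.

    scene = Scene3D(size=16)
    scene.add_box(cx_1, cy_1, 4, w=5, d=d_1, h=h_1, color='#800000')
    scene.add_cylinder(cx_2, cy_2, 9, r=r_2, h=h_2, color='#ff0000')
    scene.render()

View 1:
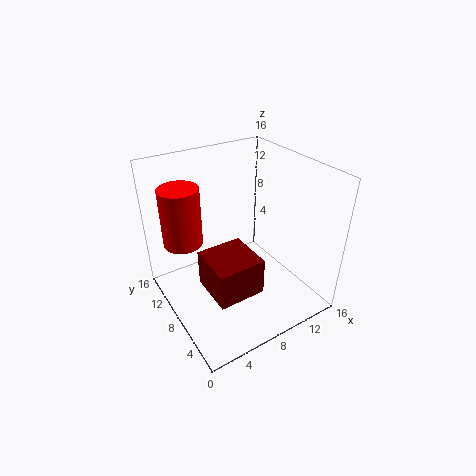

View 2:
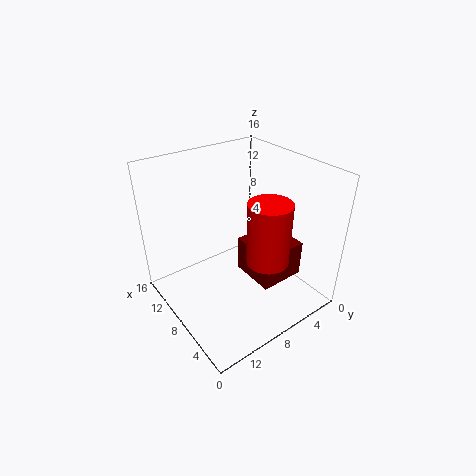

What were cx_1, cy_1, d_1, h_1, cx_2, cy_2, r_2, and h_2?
cx_1 = 3, cy_1 = 3, d_1 = 5, h_1 = 4, cx_2 = 2, cy_2 = 9, r_2 = 2, h_2 = 6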